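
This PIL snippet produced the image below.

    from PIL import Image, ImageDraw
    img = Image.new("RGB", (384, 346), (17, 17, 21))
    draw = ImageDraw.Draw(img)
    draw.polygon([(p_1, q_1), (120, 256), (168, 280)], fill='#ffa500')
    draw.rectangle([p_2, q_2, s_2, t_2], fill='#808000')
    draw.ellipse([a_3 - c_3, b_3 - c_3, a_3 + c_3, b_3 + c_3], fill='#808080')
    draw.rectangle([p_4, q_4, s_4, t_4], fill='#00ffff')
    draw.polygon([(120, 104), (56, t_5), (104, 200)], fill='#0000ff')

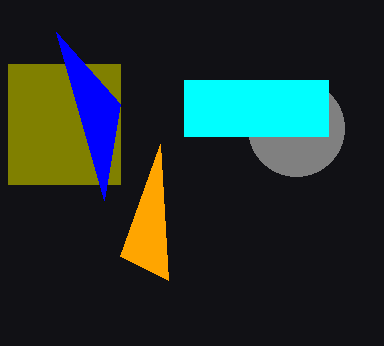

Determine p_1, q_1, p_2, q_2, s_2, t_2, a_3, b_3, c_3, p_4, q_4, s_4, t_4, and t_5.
p_1 = 160; q_1 = 144; p_2 = 8; q_2 = 64; s_2 = 120; t_2 = 184; a_3 = 296; b_3 = 128; c_3 = 48; p_4 = 184; q_4 = 80; s_4 = 328; t_4 = 136; t_5 = 32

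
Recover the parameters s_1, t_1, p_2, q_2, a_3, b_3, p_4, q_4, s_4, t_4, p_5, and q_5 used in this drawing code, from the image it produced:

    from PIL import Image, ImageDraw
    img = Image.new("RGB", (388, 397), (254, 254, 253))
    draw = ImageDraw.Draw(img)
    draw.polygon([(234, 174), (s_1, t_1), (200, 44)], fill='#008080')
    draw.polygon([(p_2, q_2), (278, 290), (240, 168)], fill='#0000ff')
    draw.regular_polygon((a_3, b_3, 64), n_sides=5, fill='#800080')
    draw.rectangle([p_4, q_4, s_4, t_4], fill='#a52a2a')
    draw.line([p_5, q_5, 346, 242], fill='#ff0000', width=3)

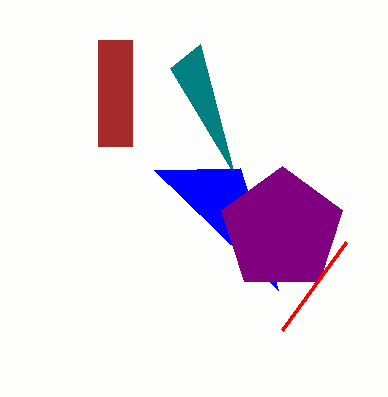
s_1 = 170
t_1 = 68
p_2 = 154
q_2 = 170
a_3 = 282
b_3 = 230
p_4 = 98
q_4 = 40
s_4 = 132
t_4 = 146
p_5 = 282
q_5 = 330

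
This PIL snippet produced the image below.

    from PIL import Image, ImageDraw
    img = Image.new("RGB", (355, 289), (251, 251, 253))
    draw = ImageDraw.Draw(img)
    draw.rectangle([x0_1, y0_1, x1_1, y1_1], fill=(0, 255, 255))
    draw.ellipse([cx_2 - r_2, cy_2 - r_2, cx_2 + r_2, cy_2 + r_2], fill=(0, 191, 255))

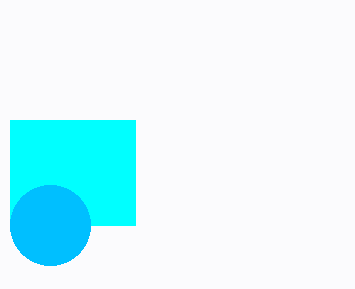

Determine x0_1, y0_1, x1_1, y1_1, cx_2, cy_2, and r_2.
x0_1 = 10; y0_1 = 120; x1_1 = 135; y1_1 = 225; cx_2 = 50; cy_2 = 225; r_2 = 40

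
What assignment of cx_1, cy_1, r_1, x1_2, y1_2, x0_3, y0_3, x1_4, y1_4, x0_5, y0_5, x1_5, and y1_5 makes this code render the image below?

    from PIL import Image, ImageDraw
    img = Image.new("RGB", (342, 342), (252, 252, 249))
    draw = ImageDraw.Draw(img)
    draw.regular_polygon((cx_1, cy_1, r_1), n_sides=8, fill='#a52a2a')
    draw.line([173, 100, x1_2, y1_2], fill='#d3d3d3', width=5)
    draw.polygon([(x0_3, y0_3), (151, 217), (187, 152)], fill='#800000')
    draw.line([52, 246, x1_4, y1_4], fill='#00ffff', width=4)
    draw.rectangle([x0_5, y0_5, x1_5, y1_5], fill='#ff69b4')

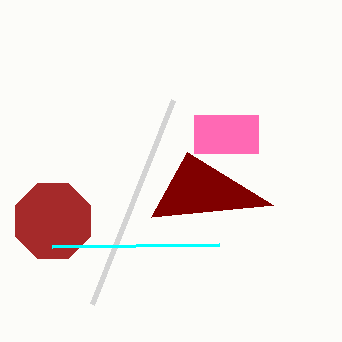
cx_1 = 53; cy_1 = 221; r_1 = 41; x1_2 = 92; y1_2 = 304; x0_3 = 273; y0_3 = 205; x1_4 = 219; y1_4 = 244; x0_5 = 194; y0_5 = 115; x1_5 = 258; y1_5 = 153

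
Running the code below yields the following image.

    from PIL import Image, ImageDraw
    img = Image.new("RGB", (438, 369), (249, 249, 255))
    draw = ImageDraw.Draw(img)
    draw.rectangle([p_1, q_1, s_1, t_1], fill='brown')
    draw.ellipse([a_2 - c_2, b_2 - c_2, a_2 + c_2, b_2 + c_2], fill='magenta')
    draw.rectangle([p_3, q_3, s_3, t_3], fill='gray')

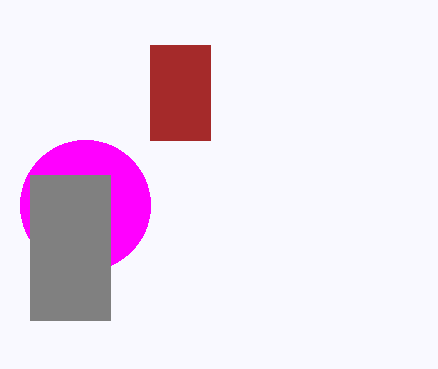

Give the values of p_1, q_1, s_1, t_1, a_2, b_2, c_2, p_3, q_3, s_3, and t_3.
p_1 = 150; q_1 = 45; s_1 = 210; t_1 = 140; a_2 = 85; b_2 = 205; c_2 = 65; p_3 = 30; q_3 = 175; s_3 = 110; t_3 = 320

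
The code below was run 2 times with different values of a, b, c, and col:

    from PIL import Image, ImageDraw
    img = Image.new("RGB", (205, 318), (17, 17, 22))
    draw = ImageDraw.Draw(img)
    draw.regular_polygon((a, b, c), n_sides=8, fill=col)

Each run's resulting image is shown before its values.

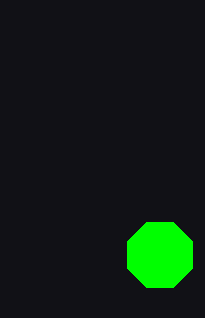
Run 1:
a = 160, b = 255, c = 35, col = 'lime'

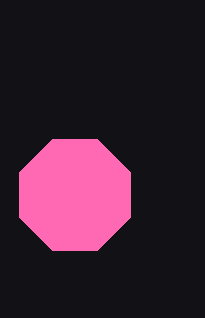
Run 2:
a = 75; b = 195; c = 60; col = 'hotpink'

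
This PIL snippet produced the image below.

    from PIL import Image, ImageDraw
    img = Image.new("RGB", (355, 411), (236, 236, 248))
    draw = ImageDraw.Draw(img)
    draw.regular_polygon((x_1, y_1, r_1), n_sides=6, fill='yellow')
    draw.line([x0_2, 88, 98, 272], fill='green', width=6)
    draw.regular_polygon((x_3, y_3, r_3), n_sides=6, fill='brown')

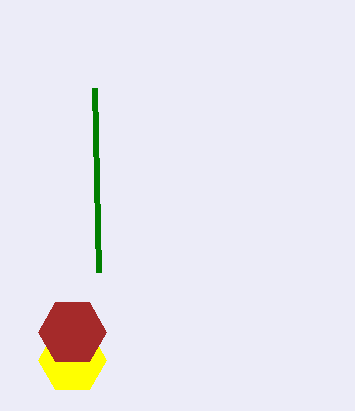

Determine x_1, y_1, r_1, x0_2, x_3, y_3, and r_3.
x_1 = 72, y_1 = 360, r_1 = 34, x0_2 = 94, x_3 = 72, y_3 = 332, r_3 = 34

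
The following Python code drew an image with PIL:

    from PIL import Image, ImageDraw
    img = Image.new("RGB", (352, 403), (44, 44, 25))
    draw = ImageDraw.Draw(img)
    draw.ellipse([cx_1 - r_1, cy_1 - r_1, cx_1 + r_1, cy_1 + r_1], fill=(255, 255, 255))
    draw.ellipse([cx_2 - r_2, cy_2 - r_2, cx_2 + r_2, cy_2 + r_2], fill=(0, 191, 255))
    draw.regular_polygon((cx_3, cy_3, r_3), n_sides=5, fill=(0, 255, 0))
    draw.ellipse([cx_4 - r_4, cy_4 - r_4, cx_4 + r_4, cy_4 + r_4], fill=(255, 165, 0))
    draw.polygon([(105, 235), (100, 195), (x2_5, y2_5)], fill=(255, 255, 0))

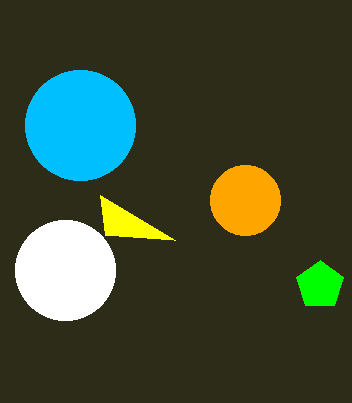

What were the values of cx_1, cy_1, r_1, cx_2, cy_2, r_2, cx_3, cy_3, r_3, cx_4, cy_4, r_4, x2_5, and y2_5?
cx_1 = 65, cy_1 = 270, r_1 = 50, cx_2 = 80, cy_2 = 125, r_2 = 55, cx_3 = 320, cy_3 = 285, r_3 = 25, cx_4 = 245, cy_4 = 200, r_4 = 35, x2_5 = 175, y2_5 = 240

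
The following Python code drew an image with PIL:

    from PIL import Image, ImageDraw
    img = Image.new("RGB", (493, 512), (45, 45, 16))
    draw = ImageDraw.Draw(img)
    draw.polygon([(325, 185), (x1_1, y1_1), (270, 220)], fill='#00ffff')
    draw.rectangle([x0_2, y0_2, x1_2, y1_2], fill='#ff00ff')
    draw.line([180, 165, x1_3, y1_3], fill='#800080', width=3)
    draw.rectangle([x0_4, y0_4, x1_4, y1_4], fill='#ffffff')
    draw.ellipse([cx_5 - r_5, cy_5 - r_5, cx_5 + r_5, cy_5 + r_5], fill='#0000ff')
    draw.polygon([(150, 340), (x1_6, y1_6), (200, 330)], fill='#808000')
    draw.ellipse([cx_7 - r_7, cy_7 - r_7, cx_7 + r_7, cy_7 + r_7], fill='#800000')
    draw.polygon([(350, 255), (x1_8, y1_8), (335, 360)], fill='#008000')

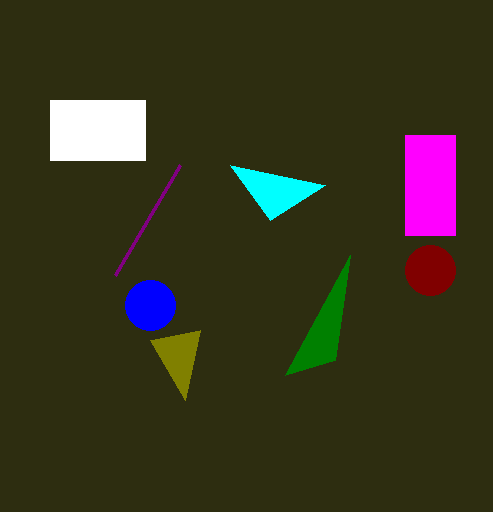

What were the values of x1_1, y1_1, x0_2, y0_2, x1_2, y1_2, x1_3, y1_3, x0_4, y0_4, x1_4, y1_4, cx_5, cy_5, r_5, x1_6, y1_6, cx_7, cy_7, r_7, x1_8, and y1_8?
x1_1 = 230, y1_1 = 165, x0_2 = 405, y0_2 = 135, x1_2 = 455, y1_2 = 235, x1_3 = 115, y1_3 = 275, x0_4 = 50, y0_4 = 100, x1_4 = 145, y1_4 = 160, cx_5 = 150, cy_5 = 305, r_5 = 25, x1_6 = 185, y1_6 = 400, cx_7 = 430, cy_7 = 270, r_7 = 25, x1_8 = 285, y1_8 = 375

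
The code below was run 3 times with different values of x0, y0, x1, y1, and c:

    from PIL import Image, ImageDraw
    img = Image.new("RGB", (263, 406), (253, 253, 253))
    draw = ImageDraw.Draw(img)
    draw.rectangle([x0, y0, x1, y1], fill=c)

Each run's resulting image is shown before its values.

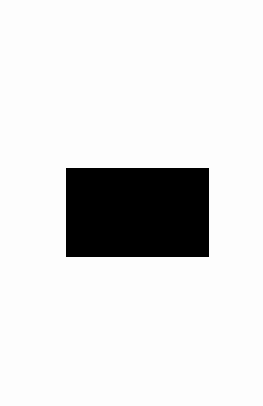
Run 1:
x0 = 66
y0 = 168
x1 = 208
y1 = 256
c = 'black'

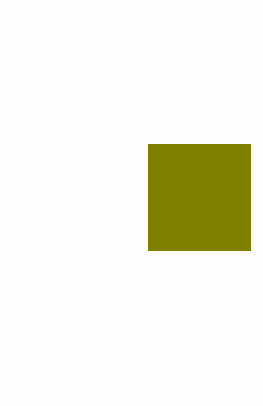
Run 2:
x0 = 148, y0 = 144, x1 = 250, y1 = 250, c = 'olive'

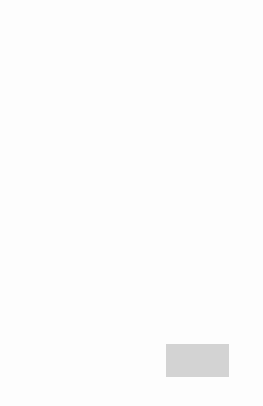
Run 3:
x0 = 166; y0 = 344; x1 = 228; y1 = 376; c = 'lightgray'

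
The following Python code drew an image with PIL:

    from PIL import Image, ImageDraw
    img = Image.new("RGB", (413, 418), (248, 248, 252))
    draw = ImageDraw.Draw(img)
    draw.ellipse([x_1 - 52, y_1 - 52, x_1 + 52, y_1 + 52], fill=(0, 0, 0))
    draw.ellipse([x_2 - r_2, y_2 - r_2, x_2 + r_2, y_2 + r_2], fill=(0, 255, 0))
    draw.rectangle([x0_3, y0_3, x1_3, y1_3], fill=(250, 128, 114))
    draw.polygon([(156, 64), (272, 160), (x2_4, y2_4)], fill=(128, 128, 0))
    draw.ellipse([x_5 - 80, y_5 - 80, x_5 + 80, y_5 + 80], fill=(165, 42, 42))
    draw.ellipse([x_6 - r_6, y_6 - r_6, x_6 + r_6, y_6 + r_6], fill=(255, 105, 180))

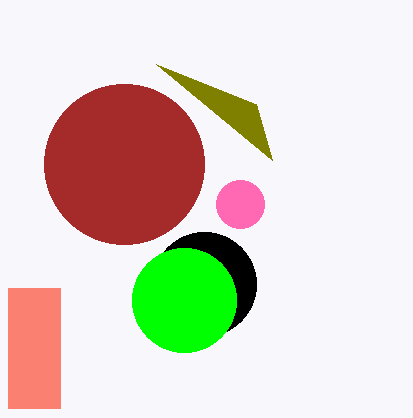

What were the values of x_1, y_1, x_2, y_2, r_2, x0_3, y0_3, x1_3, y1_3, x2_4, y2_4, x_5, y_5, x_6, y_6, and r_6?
x_1 = 204, y_1 = 284, x_2 = 184, y_2 = 300, r_2 = 52, x0_3 = 8, y0_3 = 288, x1_3 = 60, y1_3 = 408, x2_4 = 256, y2_4 = 104, x_5 = 124, y_5 = 164, x_6 = 240, y_6 = 204, r_6 = 24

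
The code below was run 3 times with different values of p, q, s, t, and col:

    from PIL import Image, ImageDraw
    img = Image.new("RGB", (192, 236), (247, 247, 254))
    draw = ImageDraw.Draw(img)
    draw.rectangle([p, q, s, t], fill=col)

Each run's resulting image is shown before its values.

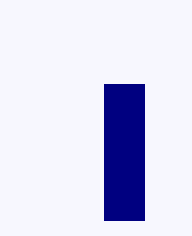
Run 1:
p = 104; q = 84; s = 144; t = 220; col = 'navy'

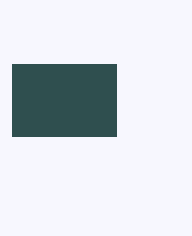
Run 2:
p = 12; q = 64; s = 116; t = 136; col = 'darkslategray'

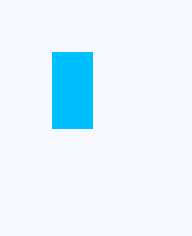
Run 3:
p = 52; q = 52; s = 92; t = 128; col = 'deepskyblue'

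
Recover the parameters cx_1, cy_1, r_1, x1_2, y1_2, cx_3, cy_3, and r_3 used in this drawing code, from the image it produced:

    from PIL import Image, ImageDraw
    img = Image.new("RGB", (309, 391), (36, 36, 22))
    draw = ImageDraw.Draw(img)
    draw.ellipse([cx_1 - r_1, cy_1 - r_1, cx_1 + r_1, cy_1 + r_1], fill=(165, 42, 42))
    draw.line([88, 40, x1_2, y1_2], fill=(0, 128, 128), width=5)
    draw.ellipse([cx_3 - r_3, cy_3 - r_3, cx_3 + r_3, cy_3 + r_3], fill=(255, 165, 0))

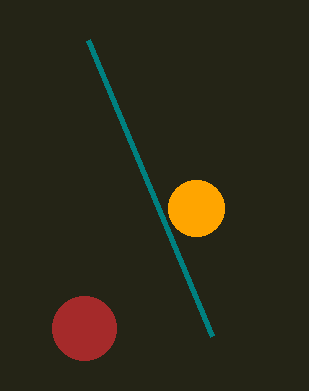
cx_1 = 84, cy_1 = 328, r_1 = 32, x1_2 = 212, y1_2 = 336, cx_3 = 196, cy_3 = 208, r_3 = 28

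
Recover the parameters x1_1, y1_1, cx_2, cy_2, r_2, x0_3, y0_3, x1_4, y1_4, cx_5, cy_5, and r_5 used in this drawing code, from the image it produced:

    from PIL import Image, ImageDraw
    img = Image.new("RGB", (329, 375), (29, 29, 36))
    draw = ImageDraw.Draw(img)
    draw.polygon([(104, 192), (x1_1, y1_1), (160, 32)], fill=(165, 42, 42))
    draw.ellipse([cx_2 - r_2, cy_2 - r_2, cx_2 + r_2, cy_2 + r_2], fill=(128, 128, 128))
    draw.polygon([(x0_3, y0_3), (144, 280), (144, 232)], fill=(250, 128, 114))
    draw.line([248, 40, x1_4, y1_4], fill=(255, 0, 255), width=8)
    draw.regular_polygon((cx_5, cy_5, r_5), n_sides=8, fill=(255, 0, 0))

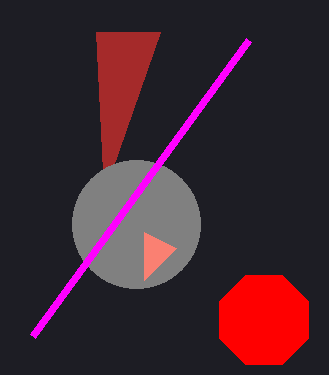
x1_1 = 96
y1_1 = 32
cx_2 = 136
cy_2 = 224
r_2 = 64
x0_3 = 176
y0_3 = 248
x1_4 = 32
y1_4 = 336
cx_5 = 264
cy_5 = 320
r_5 = 48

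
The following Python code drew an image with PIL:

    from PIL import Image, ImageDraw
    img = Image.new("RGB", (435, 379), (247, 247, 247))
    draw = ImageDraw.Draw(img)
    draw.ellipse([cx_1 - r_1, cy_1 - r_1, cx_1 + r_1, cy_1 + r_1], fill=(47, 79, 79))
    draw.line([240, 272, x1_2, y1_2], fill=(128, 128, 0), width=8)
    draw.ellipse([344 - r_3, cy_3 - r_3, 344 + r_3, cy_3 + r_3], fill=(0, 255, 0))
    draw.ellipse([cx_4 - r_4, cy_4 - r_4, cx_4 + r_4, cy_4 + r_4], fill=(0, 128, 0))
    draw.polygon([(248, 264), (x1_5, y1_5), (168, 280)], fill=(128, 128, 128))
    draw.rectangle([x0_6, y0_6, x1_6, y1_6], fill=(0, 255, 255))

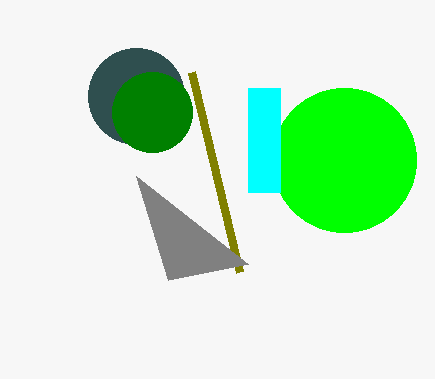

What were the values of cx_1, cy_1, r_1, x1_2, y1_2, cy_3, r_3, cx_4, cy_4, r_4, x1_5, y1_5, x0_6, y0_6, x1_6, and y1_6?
cx_1 = 136
cy_1 = 96
r_1 = 48
x1_2 = 192
y1_2 = 72
cy_3 = 160
r_3 = 72
cx_4 = 152
cy_4 = 112
r_4 = 40
x1_5 = 136
y1_5 = 176
x0_6 = 248
y0_6 = 88
x1_6 = 280
y1_6 = 192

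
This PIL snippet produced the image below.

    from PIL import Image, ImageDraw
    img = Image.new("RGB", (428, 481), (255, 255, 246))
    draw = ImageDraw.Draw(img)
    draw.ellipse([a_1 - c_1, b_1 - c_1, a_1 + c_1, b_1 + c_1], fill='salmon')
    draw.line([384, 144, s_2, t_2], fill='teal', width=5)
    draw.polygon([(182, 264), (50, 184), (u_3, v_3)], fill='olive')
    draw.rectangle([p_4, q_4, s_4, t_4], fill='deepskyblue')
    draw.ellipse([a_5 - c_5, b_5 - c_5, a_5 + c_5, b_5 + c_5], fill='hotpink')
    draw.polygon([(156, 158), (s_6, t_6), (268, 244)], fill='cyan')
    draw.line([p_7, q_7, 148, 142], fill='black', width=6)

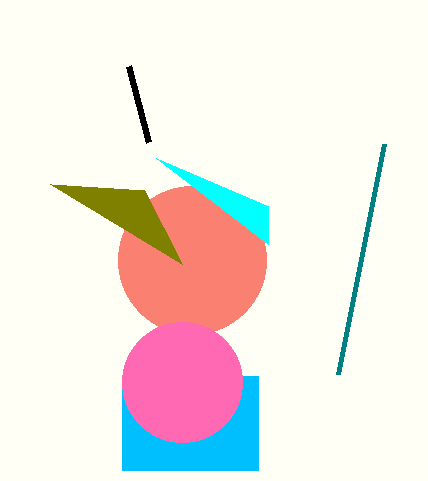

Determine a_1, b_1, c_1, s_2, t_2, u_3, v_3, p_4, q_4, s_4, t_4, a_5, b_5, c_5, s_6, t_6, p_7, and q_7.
a_1 = 192; b_1 = 260; c_1 = 74; s_2 = 338; t_2 = 374; u_3 = 144; v_3 = 190; p_4 = 122; q_4 = 376; s_4 = 258; t_4 = 470; a_5 = 182; b_5 = 382; c_5 = 60; s_6 = 268; t_6 = 206; p_7 = 128; q_7 = 66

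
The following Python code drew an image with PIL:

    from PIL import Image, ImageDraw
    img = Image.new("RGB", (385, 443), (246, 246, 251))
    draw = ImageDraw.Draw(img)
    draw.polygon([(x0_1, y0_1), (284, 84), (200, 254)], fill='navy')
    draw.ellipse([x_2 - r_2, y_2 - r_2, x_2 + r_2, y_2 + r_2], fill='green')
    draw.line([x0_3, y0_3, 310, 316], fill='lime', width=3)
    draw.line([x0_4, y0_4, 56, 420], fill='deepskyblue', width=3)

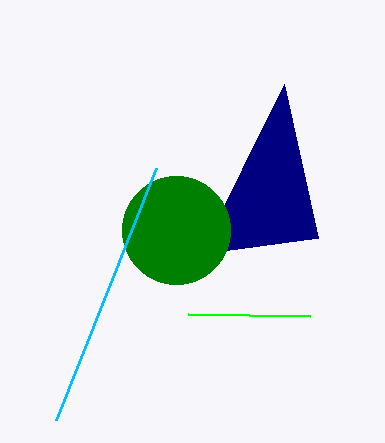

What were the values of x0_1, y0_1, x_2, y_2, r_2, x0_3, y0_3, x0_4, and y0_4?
x0_1 = 318, y0_1 = 238, x_2 = 176, y_2 = 230, r_2 = 54, x0_3 = 188, y0_3 = 314, x0_4 = 156, y0_4 = 168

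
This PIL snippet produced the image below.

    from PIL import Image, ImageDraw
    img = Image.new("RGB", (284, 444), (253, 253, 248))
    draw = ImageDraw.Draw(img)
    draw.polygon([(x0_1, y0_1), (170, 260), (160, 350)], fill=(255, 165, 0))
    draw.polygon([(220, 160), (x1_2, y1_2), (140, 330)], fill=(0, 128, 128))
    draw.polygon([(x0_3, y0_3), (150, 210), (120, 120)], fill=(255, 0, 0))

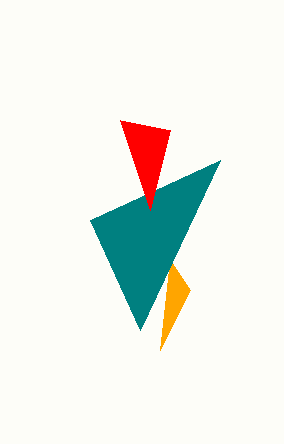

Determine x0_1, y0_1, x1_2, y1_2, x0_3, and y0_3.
x0_1 = 190, y0_1 = 290, x1_2 = 90, y1_2 = 220, x0_3 = 170, y0_3 = 130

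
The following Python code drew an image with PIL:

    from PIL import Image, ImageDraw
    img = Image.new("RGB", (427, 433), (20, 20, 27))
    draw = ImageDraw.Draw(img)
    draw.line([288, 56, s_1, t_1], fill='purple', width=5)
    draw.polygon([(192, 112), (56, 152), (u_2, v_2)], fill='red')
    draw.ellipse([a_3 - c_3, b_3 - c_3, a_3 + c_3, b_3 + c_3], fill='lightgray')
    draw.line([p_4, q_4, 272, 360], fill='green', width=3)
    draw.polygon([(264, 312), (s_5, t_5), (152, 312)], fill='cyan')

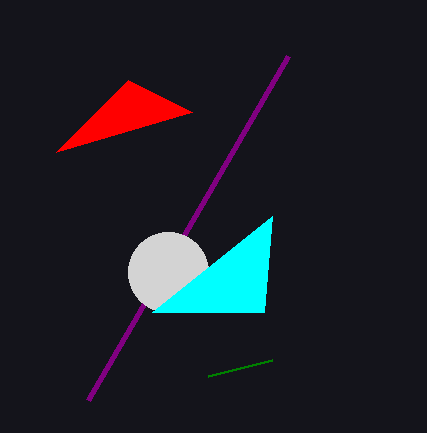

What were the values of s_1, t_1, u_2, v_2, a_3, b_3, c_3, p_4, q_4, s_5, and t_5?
s_1 = 88; t_1 = 400; u_2 = 128; v_2 = 80; a_3 = 168; b_3 = 272; c_3 = 40; p_4 = 208; q_4 = 376; s_5 = 272; t_5 = 216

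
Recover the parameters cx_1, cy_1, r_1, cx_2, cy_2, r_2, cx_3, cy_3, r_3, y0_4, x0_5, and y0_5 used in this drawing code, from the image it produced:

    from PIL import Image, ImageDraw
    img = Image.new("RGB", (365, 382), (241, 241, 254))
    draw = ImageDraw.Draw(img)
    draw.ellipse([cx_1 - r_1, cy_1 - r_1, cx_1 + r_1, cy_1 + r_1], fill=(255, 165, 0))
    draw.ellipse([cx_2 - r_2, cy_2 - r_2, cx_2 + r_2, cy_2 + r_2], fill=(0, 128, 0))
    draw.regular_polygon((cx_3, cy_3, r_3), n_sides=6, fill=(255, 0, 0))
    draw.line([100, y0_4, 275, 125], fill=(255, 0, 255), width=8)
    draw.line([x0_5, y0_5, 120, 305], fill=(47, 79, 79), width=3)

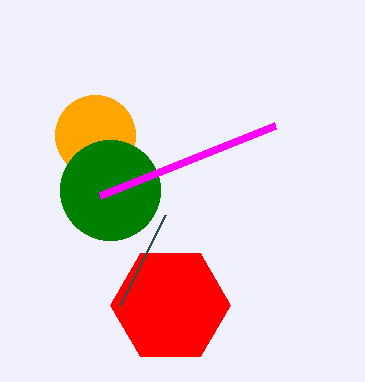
cx_1 = 95; cy_1 = 135; r_1 = 40; cx_2 = 110; cy_2 = 190; r_2 = 50; cx_3 = 170; cy_3 = 305; r_3 = 60; y0_4 = 195; x0_5 = 165; y0_5 = 215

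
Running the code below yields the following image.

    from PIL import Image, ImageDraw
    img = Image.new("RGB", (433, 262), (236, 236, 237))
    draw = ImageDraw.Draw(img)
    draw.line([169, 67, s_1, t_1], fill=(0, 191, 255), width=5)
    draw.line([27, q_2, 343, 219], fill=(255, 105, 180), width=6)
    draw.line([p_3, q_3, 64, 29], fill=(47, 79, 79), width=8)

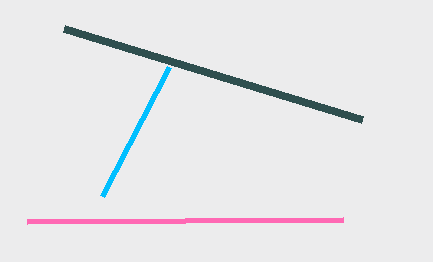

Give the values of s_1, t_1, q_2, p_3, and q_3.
s_1 = 102
t_1 = 196
q_2 = 221
p_3 = 362
q_3 = 120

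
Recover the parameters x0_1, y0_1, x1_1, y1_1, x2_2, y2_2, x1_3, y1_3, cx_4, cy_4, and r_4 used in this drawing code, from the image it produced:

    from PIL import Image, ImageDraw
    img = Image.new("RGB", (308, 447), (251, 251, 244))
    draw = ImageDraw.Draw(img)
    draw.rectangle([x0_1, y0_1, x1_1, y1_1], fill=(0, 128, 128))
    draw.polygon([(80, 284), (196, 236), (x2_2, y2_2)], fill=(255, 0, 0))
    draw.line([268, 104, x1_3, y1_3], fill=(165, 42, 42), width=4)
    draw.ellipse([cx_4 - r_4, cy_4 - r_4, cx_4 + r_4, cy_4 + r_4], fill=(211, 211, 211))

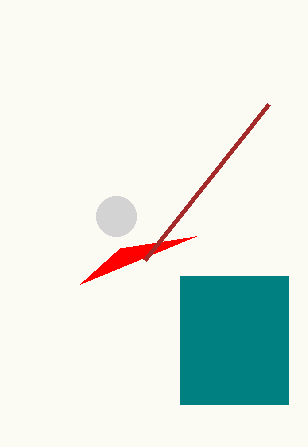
x0_1 = 180
y0_1 = 276
x1_1 = 288
y1_1 = 404
x2_2 = 120
y2_2 = 248
x1_3 = 144
y1_3 = 260
cx_4 = 116
cy_4 = 216
r_4 = 20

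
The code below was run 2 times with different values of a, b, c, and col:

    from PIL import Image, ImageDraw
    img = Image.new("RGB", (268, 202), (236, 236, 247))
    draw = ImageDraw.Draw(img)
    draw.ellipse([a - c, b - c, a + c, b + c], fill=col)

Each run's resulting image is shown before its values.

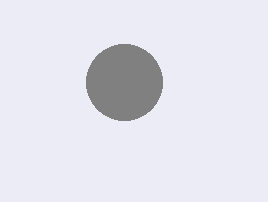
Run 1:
a = 124
b = 82
c = 38
col = 'gray'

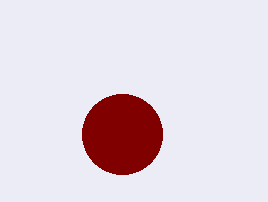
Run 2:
a = 122, b = 134, c = 40, col = 'maroon'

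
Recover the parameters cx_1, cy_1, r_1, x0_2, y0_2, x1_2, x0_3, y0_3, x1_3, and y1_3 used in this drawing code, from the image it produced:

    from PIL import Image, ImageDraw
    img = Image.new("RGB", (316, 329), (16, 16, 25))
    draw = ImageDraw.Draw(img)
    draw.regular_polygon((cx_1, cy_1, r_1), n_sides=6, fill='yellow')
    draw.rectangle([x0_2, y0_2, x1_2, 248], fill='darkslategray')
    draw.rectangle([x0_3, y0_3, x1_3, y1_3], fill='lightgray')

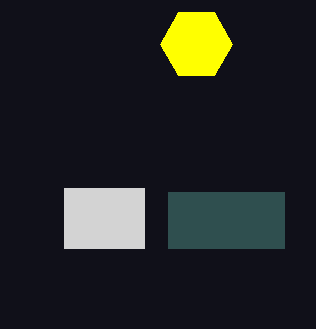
cx_1 = 196, cy_1 = 44, r_1 = 36, x0_2 = 168, y0_2 = 192, x1_2 = 284, x0_3 = 64, y0_3 = 188, x1_3 = 144, y1_3 = 248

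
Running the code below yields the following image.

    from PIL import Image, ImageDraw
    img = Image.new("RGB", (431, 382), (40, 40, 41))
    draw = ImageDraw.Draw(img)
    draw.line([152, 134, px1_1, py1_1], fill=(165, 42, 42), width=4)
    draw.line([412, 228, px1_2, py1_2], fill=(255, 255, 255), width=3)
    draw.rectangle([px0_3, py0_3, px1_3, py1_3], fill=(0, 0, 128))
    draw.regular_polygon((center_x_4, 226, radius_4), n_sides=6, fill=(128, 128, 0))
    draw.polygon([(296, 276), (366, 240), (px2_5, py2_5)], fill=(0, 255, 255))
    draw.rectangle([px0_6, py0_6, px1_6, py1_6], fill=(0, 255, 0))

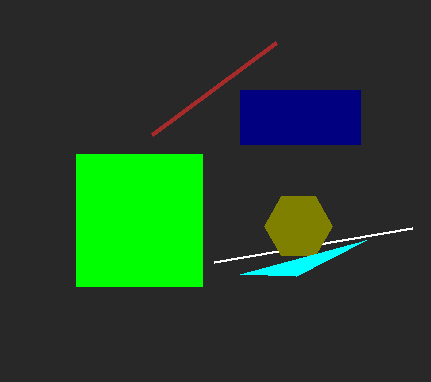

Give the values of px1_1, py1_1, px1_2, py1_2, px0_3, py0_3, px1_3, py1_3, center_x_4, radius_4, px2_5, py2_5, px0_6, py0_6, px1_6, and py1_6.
px1_1 = 276, py1_1 = 42, px1_2 = 214, py1_2 = 262, px0_3 = 240, py0_3 = 90, px1_3 = 360, py1_3 = 144, center_x_4 = 298, radius_4 = 34, px2_5 = 240, py2_5 = 274, px0_6 = 76, py0_6 = 154, px1_6 = 202, py1_6 = 286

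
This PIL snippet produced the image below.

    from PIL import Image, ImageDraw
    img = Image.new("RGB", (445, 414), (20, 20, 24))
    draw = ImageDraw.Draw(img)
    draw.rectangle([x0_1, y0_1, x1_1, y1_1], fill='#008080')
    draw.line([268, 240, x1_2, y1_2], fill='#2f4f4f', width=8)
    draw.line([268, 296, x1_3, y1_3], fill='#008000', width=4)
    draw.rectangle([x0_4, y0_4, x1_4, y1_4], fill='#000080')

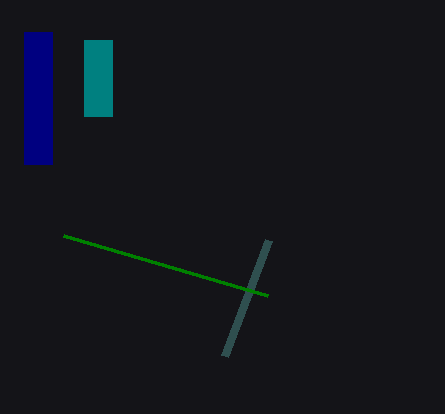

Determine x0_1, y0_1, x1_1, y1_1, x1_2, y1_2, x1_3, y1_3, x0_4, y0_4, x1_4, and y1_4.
x0_1 = 84, y0_1 = 40, x1_1 = 112, y1_1 = 116, x1_2 = 224, y1_2 = 356, x1_3 = 64, y1_3 = 236, x0_4 = 24, y0_4 = 32, x1_4 = 52, y1_4 = 164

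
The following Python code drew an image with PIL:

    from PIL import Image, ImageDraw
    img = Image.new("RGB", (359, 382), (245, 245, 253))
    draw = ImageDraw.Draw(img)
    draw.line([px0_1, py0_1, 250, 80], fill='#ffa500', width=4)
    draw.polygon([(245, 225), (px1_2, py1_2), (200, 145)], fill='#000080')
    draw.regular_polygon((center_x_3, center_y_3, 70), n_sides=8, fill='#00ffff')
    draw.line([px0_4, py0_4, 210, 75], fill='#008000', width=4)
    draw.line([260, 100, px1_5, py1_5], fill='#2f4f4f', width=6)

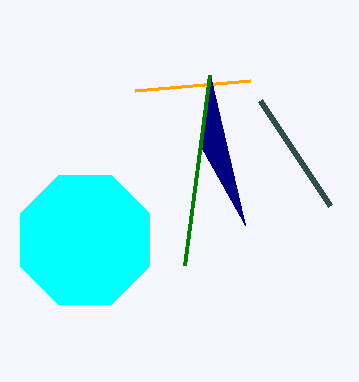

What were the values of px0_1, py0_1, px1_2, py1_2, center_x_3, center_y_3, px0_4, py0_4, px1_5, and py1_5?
px0_1 = 135
py0_1 = 90
px1_2 = 210
py1_2 = 75
center_x_3 = 85
center_y_3 = 240
px0_4 = 185
py0_4 = 265
px1_5 = 330
py1_5 = 205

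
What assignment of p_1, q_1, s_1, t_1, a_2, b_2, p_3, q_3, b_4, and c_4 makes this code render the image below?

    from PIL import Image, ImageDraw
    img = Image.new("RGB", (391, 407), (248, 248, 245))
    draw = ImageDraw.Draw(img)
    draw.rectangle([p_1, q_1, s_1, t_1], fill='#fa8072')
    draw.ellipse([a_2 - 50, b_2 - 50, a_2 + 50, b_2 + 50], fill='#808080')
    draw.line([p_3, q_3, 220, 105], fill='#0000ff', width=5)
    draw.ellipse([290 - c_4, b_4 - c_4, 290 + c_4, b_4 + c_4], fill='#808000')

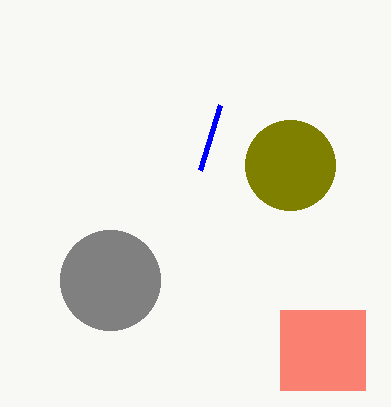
p_1 = 280, q_1 = 310, s_1 = 365, t_1 = 390, a_2 = 110, b_2 = 280, p_3 = 200, q_3 = 170, b_4 = 165, c_4 = 45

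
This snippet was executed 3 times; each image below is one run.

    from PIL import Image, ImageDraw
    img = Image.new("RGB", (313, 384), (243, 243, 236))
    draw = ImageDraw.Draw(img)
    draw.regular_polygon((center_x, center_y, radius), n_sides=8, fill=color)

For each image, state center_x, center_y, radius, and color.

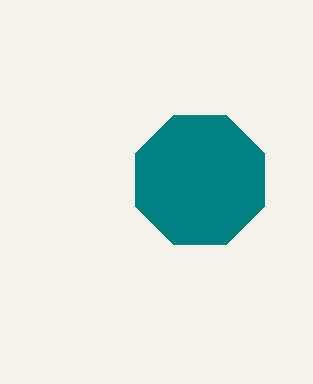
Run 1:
center_x = 200
center_y = 180
radius = 70
color = 'teal'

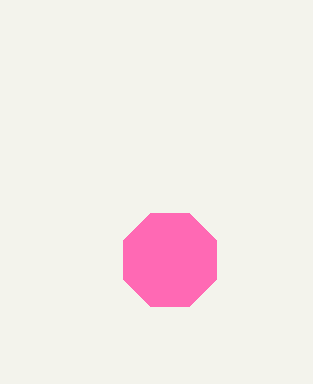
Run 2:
center_x = 170, center_y = 260, radius = 50, color = 'hotpink'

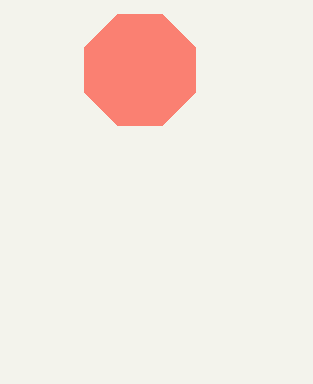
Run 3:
center_x = 140, center_y = 70, radius = 60, color = 'salmon'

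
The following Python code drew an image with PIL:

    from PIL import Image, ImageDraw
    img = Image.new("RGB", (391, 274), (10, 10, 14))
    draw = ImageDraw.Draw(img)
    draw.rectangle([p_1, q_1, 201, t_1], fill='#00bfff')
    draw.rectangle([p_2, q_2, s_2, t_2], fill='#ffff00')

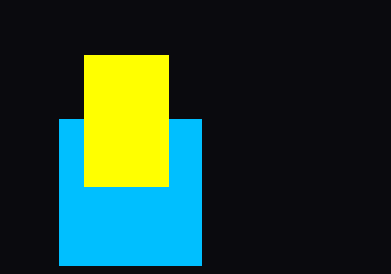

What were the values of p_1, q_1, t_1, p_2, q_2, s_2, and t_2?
p_1 = 59
q_1 = 119
t_1 = 265
p_2 = 84
q_2 = 55
s_2 = 168
t_2 = 186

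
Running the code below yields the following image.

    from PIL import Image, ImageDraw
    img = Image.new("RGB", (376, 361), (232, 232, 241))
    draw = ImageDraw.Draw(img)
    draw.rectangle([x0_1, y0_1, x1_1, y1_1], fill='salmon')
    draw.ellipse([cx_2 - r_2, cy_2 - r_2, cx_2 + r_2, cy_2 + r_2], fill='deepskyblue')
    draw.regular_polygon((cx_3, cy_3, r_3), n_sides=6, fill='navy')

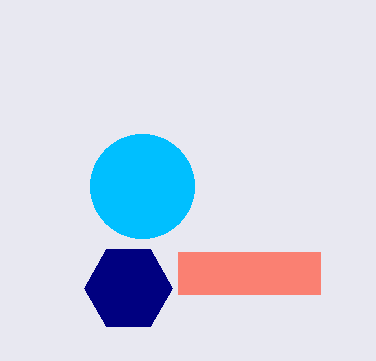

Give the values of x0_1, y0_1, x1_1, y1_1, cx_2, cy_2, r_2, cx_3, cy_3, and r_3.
x0_1 = 178
y0_1 = 252
x1_1 = 320
y1_1 = 294
cx_2 = 142
cy_2 = 186
r_2 = 52
cx_3 = 128
cy_3 = 288
r_3 = 44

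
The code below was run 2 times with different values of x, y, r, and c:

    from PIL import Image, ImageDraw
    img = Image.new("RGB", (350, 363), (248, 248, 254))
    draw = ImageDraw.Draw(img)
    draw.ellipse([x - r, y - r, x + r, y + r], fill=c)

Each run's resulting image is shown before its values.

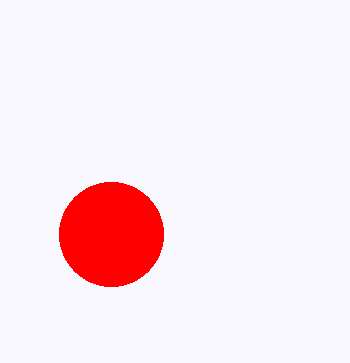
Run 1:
x = 111; y = 234; r = 52; c = 'red'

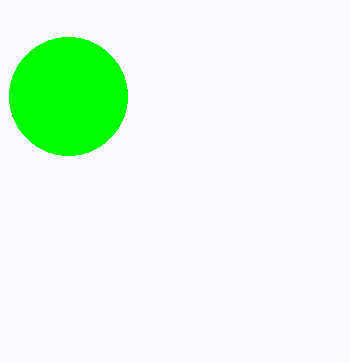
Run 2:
x = 68, y = 96, r = 59, c = 'lime'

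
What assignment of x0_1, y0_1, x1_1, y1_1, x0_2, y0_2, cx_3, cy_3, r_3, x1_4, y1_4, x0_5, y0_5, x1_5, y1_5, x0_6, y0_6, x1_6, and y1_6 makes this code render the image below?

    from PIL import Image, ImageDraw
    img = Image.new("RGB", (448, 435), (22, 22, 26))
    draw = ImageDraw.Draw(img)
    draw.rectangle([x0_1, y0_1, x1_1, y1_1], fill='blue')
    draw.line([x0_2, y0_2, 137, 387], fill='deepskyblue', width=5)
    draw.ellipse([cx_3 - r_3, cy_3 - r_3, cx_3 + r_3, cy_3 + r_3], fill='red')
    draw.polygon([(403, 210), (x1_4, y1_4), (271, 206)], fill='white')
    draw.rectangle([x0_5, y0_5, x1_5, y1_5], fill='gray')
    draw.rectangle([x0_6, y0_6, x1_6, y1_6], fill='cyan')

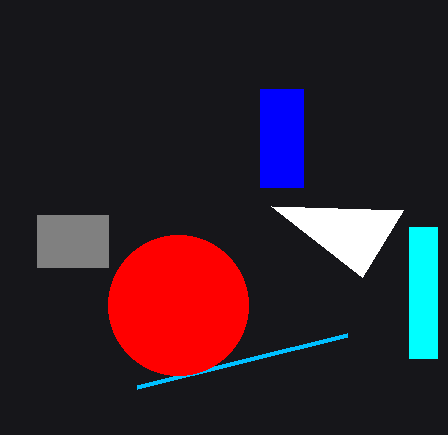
x0_1 = 260
y0_1 = 89
x1_1 = 303
y1_1 = 187
x0_2 = 347
y0_2 = 335
cx_3 = 178
cy_3 = 305
r_3 = 70
x1_4 = 362
y1_4 = 277
x0_5 = 37
y0_5 = 215
x1_5 = 108
y1_5 = 267
x0_6 = 409
y0_6 = 227
x1_6 = 437
y1_6 = 358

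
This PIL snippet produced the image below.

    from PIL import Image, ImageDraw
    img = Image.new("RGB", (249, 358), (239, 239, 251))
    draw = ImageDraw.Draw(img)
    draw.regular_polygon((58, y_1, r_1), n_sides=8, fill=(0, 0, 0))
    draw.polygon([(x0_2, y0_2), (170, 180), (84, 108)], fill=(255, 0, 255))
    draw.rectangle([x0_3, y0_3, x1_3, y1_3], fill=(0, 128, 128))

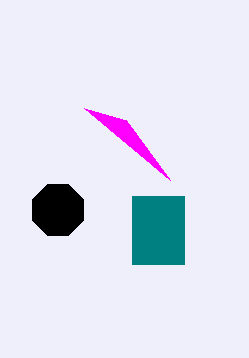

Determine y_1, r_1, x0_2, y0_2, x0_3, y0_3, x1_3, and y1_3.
y_1 = 210, r_1 = 28, x0_2 = 126, y0_2 = 120, x0_3 = 132, y0_3 = 196, x1_3 = 184, y1_3 = 264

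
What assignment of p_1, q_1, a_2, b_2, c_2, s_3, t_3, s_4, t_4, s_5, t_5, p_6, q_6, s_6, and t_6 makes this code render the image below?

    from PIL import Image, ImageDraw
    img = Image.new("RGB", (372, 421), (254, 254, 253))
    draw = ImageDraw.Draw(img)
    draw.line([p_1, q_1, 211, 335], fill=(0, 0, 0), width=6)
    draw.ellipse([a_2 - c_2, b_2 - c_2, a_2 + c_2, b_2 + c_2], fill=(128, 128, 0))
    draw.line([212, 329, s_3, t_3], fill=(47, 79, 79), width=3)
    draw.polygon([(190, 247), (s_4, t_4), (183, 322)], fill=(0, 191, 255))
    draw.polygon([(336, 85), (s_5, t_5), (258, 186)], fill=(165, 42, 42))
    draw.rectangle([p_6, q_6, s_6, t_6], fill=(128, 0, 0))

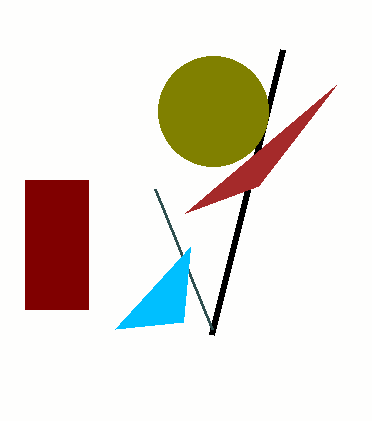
p_1 = 282
q_1 = 50
a_2 = 213
b_2 = 111
c_2 = 55
s_3 = 155
t_3 = 189
s_4 = 115
t_4 = 329
s_5 = 185
t_5 = 213
p_6 = 25
q_6 = 180
s_6 = 88
t_6 = 309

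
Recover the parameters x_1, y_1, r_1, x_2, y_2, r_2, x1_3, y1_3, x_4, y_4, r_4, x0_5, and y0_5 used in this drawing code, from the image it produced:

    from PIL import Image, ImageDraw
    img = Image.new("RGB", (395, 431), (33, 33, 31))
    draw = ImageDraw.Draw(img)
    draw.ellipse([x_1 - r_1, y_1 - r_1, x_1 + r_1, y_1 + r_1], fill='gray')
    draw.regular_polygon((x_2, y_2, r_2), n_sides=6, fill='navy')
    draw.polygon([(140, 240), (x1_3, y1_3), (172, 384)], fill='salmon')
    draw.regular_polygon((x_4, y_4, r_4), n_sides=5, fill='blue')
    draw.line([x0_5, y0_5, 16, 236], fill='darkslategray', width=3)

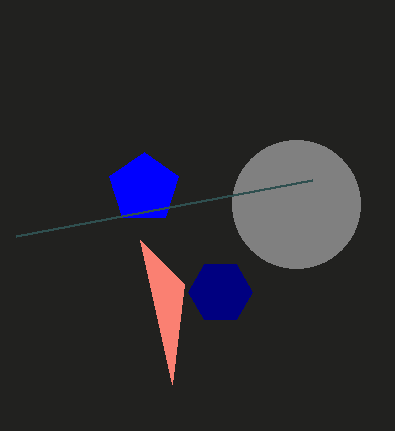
x_1 = 296; y_1 = 204; r_1 = 64; x_2 = 220; y_2 = 292; r_2 = 32; x1_3 = 184; y1_3 = 284; x_4 = 144; y_4 = 188; r_4 = 36; x0_5 = 312; y0_5 = 180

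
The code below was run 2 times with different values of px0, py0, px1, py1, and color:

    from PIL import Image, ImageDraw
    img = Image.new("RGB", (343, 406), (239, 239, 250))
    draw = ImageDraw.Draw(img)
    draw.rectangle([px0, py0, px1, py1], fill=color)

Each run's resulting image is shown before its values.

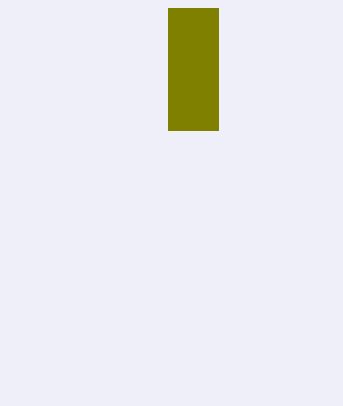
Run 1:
px0 = 168; py0 = 8; px1 = 218; py1 = 130; color = 'olive'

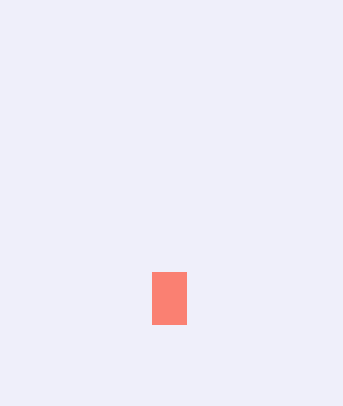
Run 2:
px0 = 152, py0 = 272, px1 = 186, py1 = 324, color = 'salmon'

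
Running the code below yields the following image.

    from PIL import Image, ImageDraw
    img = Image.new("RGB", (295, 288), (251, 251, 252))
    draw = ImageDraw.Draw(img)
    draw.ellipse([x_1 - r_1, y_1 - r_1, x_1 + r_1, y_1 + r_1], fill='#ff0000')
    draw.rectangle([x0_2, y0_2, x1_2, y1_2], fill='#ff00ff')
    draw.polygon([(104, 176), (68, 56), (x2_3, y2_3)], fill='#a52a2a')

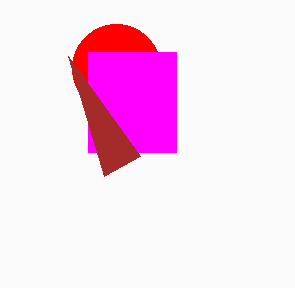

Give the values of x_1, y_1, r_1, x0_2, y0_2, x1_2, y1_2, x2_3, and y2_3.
x_1 = 116
y_1 = 68
r_1 = 44
x0_2 = 88
y0_2 = 52
x1_2 = 176
y1_2 = 152
x2_3 = 140
y2_3 = 156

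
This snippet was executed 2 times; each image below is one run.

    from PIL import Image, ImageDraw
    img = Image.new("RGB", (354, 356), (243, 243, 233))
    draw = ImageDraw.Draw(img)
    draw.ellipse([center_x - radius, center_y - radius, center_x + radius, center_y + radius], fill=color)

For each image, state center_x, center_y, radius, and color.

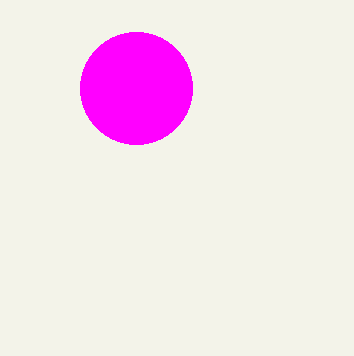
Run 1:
center_x = 136, center_y = 88, radius = 56, color = 'magenta'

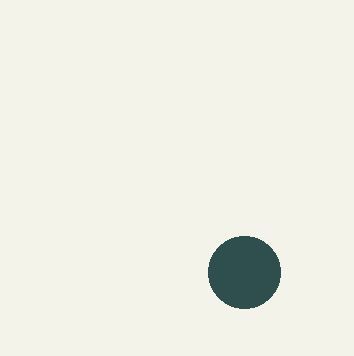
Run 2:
center_x = 244, center_y = 272, radius = 36, color = 'darkslategray'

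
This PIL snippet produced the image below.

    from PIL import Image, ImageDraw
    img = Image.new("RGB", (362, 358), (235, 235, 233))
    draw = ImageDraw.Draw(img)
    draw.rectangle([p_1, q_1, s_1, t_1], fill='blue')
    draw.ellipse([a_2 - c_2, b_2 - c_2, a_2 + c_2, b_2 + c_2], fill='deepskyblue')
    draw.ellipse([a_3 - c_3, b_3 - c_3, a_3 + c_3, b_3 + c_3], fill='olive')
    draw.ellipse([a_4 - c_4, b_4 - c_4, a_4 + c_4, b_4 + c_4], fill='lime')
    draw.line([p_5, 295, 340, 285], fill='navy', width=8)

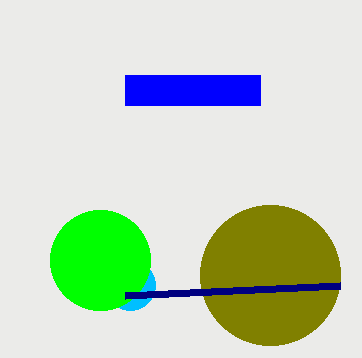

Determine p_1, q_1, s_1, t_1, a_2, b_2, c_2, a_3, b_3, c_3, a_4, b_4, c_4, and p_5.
p_1 = 125
q_1 = 75
s_1 = 260
t_1 = 105
a_2 = 130
b_2 = 285
c_2 = 25
a_3 = 270
b_3 = 275
c_3 = 70
a_4 = 100
b_4 = 260
c_4 = 50
p_5 = 125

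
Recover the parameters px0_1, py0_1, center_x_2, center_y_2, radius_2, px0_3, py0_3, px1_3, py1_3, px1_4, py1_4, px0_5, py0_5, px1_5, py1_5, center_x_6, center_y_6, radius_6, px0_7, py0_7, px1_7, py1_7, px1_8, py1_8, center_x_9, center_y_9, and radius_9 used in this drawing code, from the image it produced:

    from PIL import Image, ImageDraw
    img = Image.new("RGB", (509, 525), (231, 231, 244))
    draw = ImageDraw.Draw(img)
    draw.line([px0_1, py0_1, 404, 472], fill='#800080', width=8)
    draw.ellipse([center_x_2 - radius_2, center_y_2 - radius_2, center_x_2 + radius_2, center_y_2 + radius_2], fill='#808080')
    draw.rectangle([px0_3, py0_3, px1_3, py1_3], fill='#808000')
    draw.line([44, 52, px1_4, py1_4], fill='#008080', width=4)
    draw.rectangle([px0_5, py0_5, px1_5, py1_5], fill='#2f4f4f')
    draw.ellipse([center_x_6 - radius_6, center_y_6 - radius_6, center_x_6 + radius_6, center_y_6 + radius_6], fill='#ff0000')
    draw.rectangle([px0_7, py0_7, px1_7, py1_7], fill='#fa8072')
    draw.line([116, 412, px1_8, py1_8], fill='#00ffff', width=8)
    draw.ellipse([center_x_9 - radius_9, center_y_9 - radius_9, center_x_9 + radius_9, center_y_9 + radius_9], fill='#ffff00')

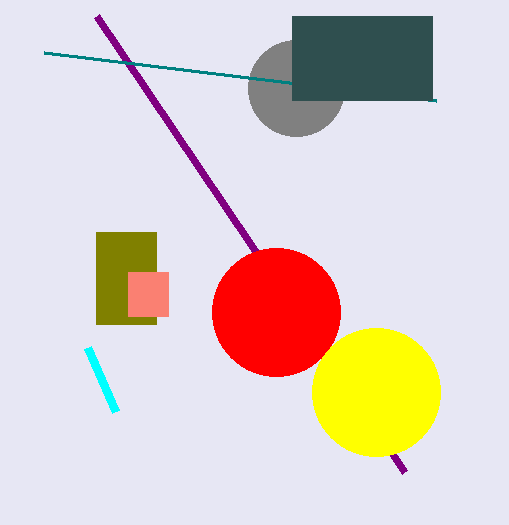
px0_1 = 96
py0_1 = 16
center_x_2 = 296
center_y_2 = 88
radius_2 = 48
px0_3 = 96
py0_3 = 232
px1_3 = 156
py1_3 = 324
px1_4 = 436
py1_4 = 100
px0_5 = 292
py0_5 = 16
px1_5 = 432
py1_5 = 100
center_x_6 = 276
center_y_6 = 312
radius_6 = 64
px0_7 = 128
py0_7 = 272
px1_7 = 168
py1_7 = 316
px1_8 = 88
py1_8 = 348
center_x_9 = 376
center_y_9 = 392
radius_9 = 64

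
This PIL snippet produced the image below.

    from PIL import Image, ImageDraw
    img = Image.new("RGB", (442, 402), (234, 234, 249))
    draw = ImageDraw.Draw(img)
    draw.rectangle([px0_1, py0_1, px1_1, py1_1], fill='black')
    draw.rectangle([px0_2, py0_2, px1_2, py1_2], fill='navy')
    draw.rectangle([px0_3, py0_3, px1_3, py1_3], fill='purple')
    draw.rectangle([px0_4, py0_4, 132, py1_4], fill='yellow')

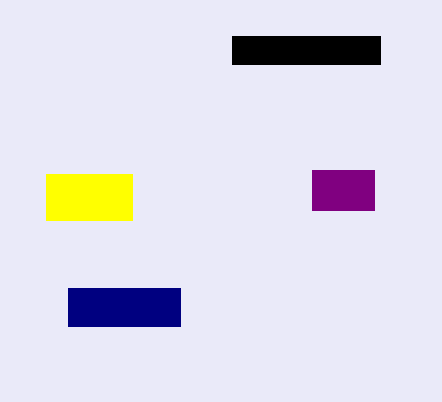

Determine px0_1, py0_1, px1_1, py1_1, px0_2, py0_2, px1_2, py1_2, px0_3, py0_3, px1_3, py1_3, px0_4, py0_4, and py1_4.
px0_1 = 232; py0_1 = 36; px1_1 = 380; py1_1 = 64; px0_2 = 68; py0_2 = 288; px1_2 = 180; py1_2 = 326; px0_3 = 312; py0_3 = 170; px1_3 = 374; py1_3 = 210; px0_4 = 46; py0_4 = 174; py1_4 = 220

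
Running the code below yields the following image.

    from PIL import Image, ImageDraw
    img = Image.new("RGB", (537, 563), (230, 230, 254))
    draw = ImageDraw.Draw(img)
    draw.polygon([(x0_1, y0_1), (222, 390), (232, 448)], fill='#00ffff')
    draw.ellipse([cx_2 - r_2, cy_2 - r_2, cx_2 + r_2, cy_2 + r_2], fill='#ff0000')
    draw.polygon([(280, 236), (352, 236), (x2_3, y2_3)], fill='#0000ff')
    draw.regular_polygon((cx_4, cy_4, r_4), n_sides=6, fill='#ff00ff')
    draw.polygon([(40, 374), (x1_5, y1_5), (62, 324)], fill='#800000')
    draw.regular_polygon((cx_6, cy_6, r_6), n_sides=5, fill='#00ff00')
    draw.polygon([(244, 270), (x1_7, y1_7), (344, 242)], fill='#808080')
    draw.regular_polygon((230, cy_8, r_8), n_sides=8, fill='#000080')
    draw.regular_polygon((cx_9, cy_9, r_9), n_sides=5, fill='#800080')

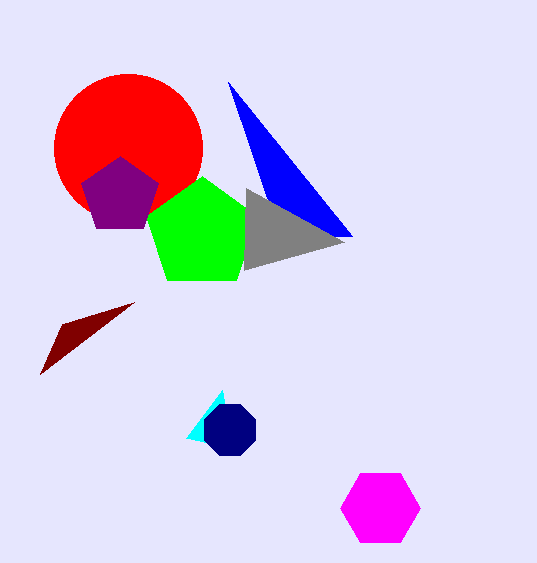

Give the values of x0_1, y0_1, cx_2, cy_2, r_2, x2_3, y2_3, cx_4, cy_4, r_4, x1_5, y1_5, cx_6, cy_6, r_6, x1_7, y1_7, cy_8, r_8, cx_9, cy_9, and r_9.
x0_1 = 186, y0_1 = 438, cx_2 = 128, cy_2 = 148, r_2 = 74, x2_3 = 228, y2_3 = 82, cx_4 = 380, cy_4 = 508, r_4 = 40, x1_5 = 134, y1_5 = 302, cx_6 = 202, cy_6 = 234, r_6 = 58, x1_7 = 246, y1_7 = 188, cy_8 = 430, r_8 = 28, cx_9 = 120, cy_9 = 196, r_9 = 40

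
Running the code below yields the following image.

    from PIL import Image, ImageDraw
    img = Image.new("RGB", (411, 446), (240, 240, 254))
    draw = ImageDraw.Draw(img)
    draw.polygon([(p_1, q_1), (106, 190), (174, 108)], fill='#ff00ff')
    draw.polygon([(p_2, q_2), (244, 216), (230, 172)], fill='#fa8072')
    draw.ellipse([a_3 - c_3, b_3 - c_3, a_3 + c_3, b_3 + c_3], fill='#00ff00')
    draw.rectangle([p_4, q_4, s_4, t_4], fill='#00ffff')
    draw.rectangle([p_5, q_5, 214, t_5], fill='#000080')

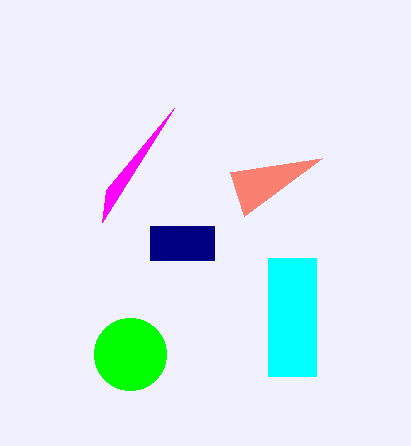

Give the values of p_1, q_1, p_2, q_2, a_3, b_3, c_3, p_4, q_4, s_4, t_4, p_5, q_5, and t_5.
p_1 = 102, q_1 = 222, p_2 = 322, q_2 = 158, a_3 = 130, b_3 = 354, c_3 = 36, p_4 = 268, q_4 = 258, s_4 = 316, t_4 = 376, p_5 = 150, q_5 = 226, t_5 = 260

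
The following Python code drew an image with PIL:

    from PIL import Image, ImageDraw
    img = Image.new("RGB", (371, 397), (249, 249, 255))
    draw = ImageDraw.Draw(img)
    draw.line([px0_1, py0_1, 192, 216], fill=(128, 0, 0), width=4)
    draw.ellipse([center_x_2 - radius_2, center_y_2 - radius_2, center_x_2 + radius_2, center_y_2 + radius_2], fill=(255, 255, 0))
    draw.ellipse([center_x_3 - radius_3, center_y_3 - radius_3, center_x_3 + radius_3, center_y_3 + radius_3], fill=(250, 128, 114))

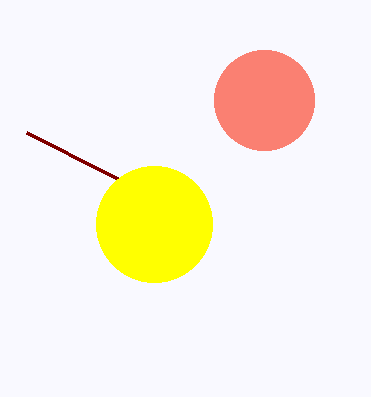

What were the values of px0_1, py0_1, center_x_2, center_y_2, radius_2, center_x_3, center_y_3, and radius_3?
px0_1 = 26
py0_1 = 132
center_x_2 = 154
center_y_2 = 224
radius_2 = 58
center_x_3 = 264
center_y_3 = 100
radius_3 = 50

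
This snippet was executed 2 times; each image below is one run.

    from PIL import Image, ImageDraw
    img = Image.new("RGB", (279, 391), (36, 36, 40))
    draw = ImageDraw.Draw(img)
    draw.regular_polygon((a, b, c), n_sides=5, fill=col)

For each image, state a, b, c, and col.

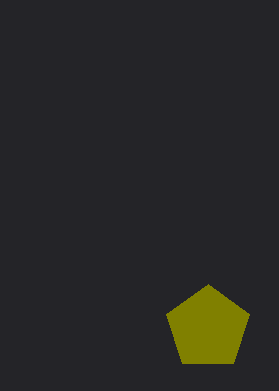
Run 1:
a = 208, b = 328, c = 44, col = 'olive'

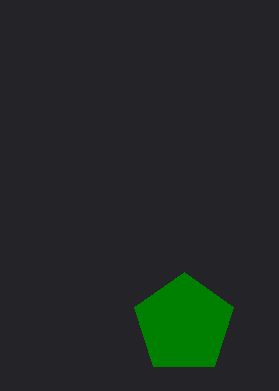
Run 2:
a = 184
b = 324
c = 52
col = 'green'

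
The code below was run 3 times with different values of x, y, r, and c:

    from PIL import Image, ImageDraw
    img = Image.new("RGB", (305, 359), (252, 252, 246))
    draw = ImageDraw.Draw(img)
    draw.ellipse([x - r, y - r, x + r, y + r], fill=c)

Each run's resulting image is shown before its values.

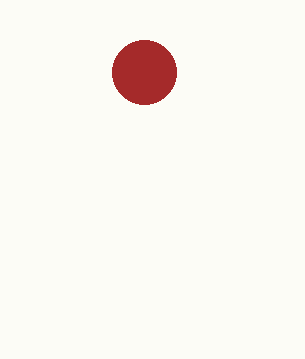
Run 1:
x = 144
y = 72
r = 32
c = 'brown'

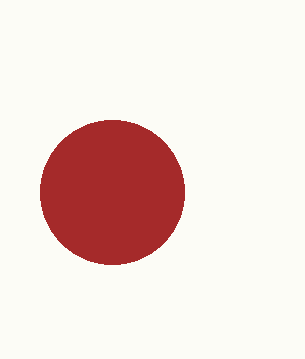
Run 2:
x = 112; y = 192; r = 72; c = 'brown'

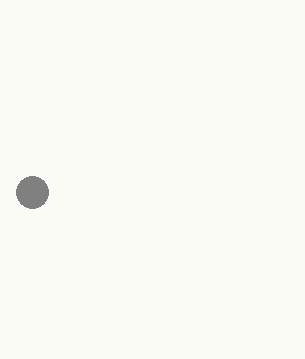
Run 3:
x = 32, y = 192, r = 16, c = 'gray'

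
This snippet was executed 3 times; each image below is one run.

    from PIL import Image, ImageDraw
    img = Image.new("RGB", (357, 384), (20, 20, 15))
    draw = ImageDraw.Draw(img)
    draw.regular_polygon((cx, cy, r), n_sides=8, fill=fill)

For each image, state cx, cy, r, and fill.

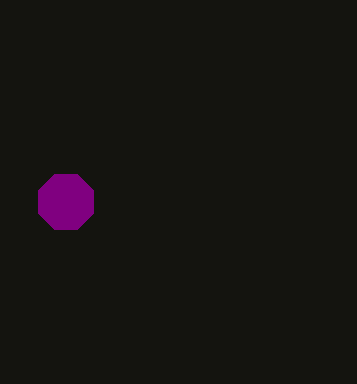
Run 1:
cx = 66
cy = 202
r = 30
fill = 'purple'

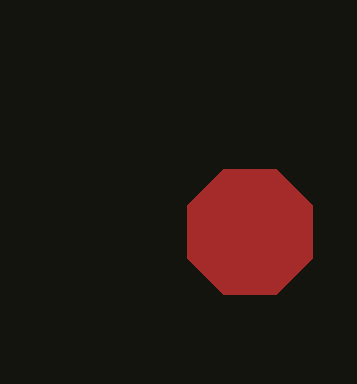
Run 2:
cx = 250, cy = 232, r = 68, fill = 'brown'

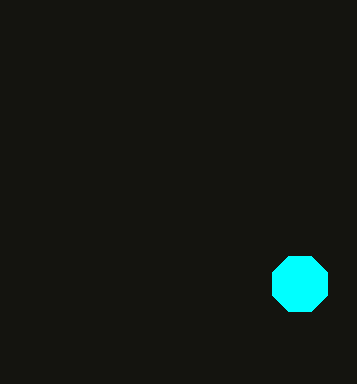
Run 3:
cx = 300, cy = 284, r = 30, fill = 'cyan'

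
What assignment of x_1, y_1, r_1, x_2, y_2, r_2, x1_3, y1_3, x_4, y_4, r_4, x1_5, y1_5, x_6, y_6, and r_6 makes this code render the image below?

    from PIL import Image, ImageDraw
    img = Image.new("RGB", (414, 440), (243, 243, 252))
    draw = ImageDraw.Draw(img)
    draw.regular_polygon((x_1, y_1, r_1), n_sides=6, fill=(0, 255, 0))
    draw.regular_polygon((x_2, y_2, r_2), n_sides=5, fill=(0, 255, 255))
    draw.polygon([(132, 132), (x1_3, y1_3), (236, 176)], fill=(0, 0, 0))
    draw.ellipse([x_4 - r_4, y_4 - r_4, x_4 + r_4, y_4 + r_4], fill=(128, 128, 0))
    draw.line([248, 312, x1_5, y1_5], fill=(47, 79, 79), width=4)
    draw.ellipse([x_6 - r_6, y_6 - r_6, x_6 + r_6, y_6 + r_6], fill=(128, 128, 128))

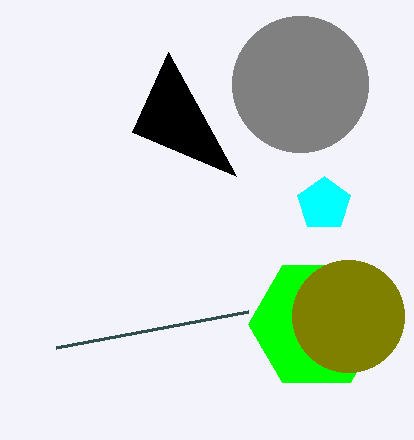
x_1 = 316, y_1 = 324, r_1 = 68, x_2 = 324, y_2 = 204, r_2 = 28, x1_3 = 168, y1_3 = 52, x_4 = 348, y_4 = 316, r_4 = 56, x1_5 = 56, y1_5 = 348, x_6 = 300, y_6 = 84, r_6 = 68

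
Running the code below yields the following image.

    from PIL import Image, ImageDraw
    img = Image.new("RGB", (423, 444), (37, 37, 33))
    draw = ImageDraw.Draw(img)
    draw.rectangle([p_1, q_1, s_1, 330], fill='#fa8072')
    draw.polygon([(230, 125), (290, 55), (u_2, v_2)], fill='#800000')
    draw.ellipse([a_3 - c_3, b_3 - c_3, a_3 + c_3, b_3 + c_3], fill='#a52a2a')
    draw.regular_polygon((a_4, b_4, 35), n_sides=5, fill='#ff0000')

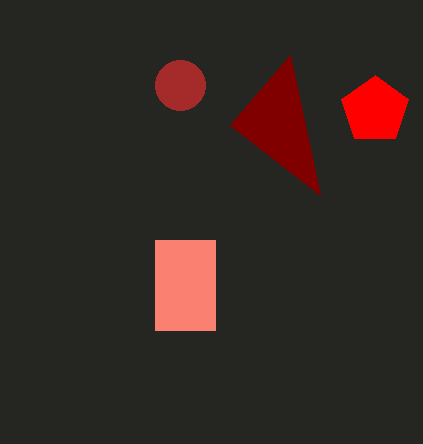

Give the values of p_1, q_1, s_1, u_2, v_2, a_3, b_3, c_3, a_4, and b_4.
p_1 = 155, q_1 = 240, s_1 = 215, u_2 = 320, v_2 = 195, a_3 = 180, b_3 = 85, c_3 = 25, a_4 = 375, b_4 = 110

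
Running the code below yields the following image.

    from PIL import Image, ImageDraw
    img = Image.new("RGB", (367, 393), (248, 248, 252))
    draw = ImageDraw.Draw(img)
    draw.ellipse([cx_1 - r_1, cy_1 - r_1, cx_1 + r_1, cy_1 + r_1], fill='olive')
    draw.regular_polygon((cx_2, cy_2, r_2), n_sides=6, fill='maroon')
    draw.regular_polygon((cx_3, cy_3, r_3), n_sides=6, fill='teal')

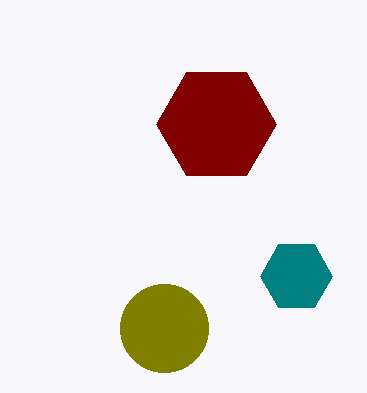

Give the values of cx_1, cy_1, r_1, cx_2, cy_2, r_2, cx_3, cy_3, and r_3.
cx_1 = 164; cy_1 = 328; r_1 = 44; cx_2 = 216; cy_2 = 124; r_2 = 60; cx_3 = 296; cy_3 = 276; r_3 = 36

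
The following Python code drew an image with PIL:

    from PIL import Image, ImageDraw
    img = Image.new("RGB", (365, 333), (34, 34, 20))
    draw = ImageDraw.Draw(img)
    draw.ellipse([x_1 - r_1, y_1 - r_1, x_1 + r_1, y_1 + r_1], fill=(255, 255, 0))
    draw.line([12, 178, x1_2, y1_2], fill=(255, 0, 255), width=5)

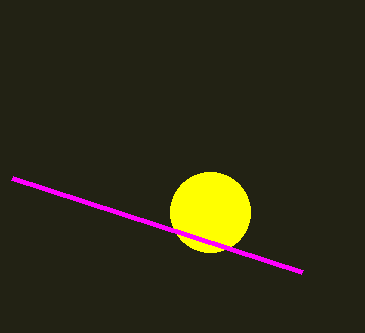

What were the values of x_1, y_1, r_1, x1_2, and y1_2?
x_1 = 210, y_1 = 212, r_1 = 40, x1_2 = 302, y1_2 = 272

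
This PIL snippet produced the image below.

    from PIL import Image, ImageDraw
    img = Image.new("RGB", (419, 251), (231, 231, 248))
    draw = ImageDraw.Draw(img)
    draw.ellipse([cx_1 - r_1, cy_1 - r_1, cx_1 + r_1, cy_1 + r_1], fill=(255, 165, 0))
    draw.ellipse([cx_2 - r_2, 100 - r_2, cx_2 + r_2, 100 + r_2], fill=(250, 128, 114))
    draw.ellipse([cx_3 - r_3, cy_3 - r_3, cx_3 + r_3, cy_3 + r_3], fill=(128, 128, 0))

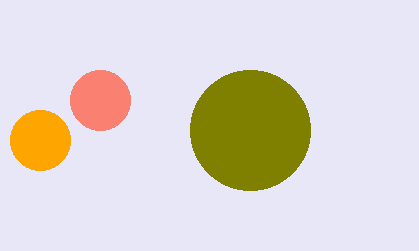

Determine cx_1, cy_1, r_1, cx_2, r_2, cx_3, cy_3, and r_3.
cx_1 = 40
cy_1 = 140
r_1 = 30
cx_2 = 100
r_2 = 30
cx_3 = 250
cy_3 = 130
r_3 = 60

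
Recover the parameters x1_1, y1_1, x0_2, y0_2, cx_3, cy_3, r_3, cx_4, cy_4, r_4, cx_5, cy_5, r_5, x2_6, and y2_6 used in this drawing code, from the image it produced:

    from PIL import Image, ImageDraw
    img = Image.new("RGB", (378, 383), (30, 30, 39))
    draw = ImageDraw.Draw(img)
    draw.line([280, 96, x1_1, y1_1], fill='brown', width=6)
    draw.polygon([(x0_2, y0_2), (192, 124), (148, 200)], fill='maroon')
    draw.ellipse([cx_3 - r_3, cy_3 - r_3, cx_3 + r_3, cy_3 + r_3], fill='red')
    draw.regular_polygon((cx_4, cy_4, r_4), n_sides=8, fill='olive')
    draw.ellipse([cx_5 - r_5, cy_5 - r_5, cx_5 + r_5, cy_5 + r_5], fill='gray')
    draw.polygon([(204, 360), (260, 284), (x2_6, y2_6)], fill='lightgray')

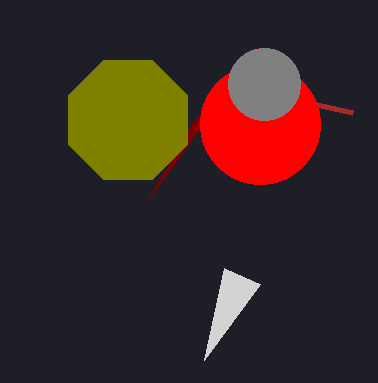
x1_1 = 352
y1_1 = 112
x0_2 = 256
y0_2 = 48
cx_3 = 260
cy_3 = 124
r_3 = 60
cx_4 = 128
cy_4 = 120
r_4 = 64
cx_5 = 264
cy_5 = 84
r_5 = 36
x2_6 = 224
y2_6 = 268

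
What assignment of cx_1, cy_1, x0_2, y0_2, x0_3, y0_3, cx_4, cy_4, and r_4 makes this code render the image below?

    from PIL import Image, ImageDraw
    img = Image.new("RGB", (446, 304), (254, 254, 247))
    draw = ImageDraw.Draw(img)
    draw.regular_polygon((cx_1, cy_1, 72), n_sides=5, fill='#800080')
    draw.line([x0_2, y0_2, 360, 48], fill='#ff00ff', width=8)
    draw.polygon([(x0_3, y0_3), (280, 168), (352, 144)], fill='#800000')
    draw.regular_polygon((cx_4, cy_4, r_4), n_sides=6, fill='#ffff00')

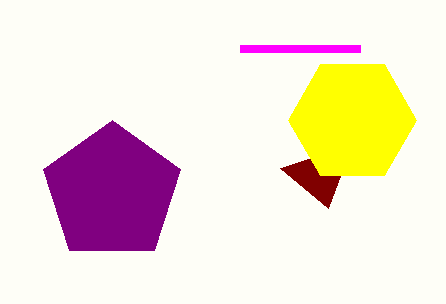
cx_1 = 112; cy_1 = 192; x0_2 = 240; y0_2 = 48; x0_3 = 328; y0_3 = 208; cx_4 = 352; cy_4 = 120; r_4 = 64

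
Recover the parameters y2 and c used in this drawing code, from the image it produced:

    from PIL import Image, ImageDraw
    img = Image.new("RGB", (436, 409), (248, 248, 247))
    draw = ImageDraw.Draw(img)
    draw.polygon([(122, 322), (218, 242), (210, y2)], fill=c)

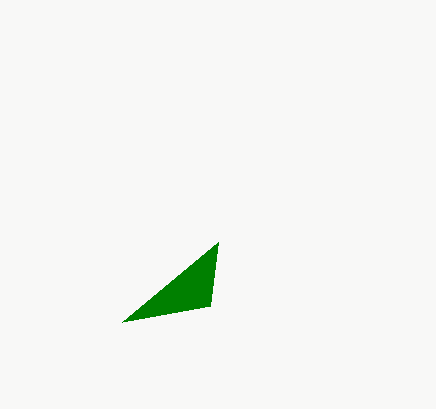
y2 = 306; c = 'green'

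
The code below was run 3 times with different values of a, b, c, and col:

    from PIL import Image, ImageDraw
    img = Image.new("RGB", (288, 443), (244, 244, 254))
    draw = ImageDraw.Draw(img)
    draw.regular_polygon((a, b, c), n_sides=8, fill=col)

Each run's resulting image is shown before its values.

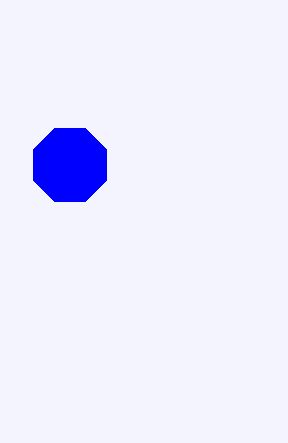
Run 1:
a = 70, b = 165, c = 40, col = 'blue'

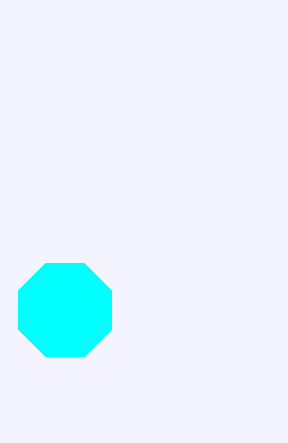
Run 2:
a = 65
b = 310
c = 50
col = 'cyan'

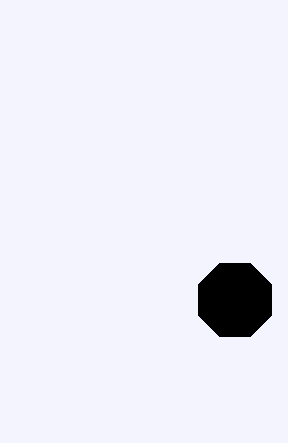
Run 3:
a = 235
b = 300
c = 40
col = 'black'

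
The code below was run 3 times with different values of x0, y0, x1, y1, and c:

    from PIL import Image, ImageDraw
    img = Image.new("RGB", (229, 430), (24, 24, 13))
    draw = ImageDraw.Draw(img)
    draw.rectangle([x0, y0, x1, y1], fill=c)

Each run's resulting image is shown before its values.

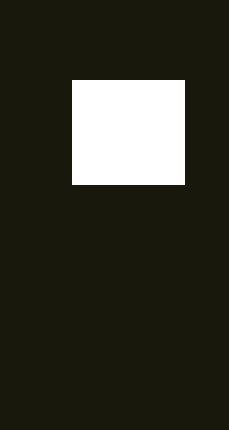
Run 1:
x0 = 72
y0 = 80
x1 = 184
y1 = 184
c = 'white'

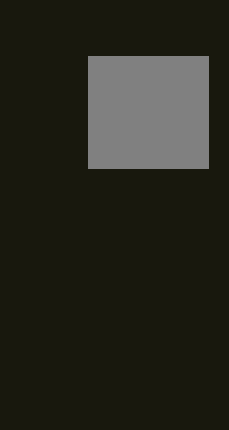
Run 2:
x0 = 88, y0 = 56, x1 = 208, y1 = 168, c = 'gray'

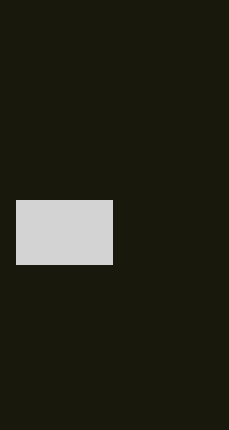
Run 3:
x0 = 16, y0 = 200, x1 = 112, y1 = 264, c = 'lightgray'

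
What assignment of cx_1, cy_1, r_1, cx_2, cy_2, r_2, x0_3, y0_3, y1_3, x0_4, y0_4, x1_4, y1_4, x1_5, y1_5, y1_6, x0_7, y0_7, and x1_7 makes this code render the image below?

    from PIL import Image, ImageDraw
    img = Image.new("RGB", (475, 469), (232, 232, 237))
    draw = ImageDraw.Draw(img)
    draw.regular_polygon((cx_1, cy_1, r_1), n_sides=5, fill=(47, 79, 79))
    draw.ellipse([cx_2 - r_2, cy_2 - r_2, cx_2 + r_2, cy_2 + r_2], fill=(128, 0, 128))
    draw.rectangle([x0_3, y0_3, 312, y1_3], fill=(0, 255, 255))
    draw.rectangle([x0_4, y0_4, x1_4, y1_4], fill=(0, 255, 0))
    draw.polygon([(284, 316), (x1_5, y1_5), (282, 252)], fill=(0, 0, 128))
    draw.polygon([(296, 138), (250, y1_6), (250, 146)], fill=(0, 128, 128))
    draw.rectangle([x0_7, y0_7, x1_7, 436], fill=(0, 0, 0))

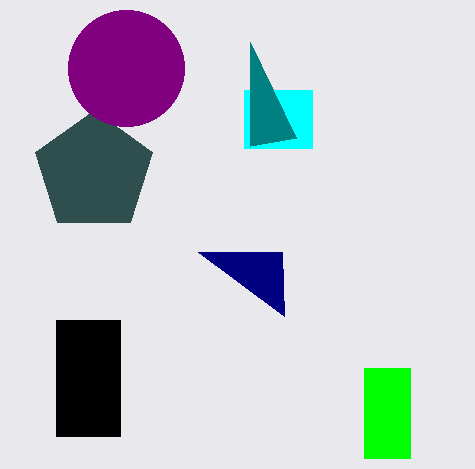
cx_1 = 94, cy_1 = 172, r_1 = 62, cx_2 = 126, cy_2 = 68, r_2 = 58, x0_3 = 244, y0_3 = 90, y1_3 = 148, x0_4 = 364, y0_4 = 368, x1_4 = 410, y1_4 = 458, x1_5 = 198, y1_5 = 252, y1_6 = 42, x0_7 = 56, y0_7 = 320, x1_7 = 120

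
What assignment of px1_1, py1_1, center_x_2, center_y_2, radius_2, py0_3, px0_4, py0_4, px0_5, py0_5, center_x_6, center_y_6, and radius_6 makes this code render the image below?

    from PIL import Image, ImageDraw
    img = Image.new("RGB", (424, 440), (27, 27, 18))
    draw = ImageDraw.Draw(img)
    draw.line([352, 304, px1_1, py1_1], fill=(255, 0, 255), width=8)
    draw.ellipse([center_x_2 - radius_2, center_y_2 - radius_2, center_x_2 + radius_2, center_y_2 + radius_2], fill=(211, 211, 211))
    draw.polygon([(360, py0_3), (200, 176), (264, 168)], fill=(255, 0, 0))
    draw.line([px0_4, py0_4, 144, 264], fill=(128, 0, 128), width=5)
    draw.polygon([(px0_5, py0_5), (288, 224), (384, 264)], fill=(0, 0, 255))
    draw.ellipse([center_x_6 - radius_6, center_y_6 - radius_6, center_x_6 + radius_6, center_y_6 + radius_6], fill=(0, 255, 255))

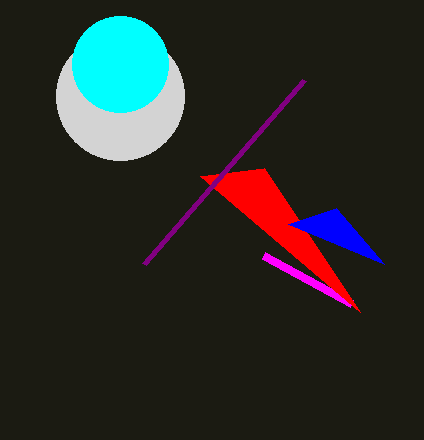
px1_1 = 264
py1_1 = 256
center_x_2 = 120
center_y_2 = 96
radius_2 = 64
py0_3 = 312
px0_4 = 304
py0_4 = 80
px0_5 = 336
py0_5 = 208
center_x_6 = 120
center_y_6 = 64
radius_6 = 48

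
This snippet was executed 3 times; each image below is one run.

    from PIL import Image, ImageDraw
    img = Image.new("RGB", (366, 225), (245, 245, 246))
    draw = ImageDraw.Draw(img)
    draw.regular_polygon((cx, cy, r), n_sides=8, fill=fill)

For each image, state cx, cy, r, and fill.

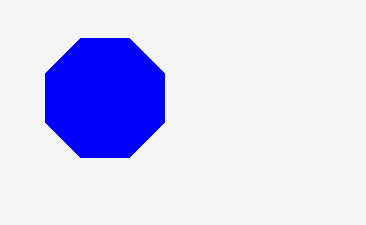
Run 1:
cx = 105, cy = 98, r = 64, fill = 'blue'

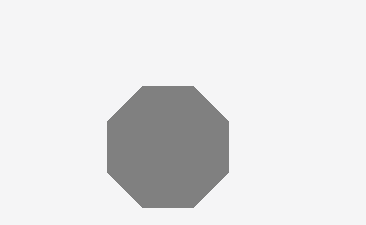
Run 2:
cx = 168
cy = 147
r = 66
fill = 'gray'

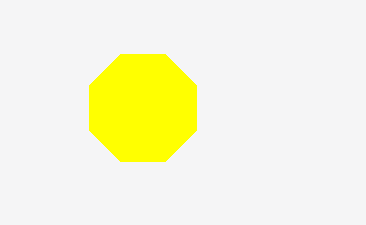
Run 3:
cx = 143, cy = 108, r = 58, fill = 'yellow'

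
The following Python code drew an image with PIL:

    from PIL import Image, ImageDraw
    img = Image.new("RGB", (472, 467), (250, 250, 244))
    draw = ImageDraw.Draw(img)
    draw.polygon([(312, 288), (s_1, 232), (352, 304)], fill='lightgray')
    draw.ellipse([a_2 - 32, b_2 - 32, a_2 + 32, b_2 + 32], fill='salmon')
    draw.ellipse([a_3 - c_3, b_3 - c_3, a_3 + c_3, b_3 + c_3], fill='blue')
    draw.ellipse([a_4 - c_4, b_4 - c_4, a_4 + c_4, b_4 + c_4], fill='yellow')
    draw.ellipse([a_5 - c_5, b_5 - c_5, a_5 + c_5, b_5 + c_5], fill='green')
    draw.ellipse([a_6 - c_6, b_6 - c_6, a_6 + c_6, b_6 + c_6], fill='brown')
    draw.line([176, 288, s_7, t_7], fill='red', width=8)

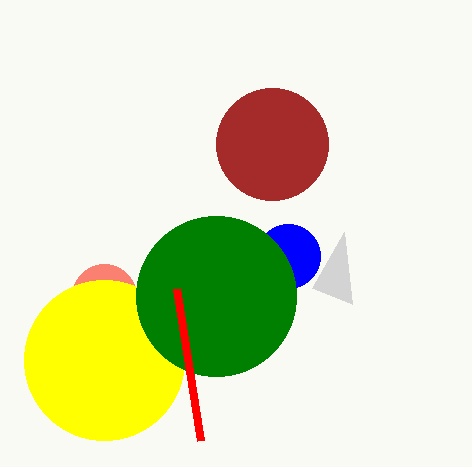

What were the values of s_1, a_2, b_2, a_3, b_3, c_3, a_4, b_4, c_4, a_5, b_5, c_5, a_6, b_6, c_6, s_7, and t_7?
s_1 = 344; a_2 = 104; b_2 = 296; a_3 = 288; b_3 = 256; c_3 = 32; a_4 = 104; b_4 = 360; c_4 = 80; a_5 = 216; b_5 = 296; c_5 = 80; a_6 = 272; b_6 = 144; c_6 = 56; s_7 = 200; t_7 = 440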